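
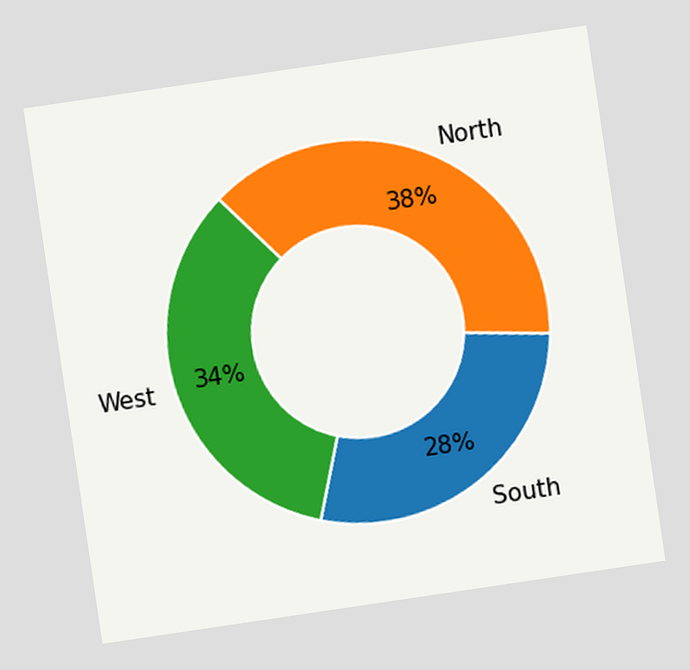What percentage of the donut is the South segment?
The chart is tilted about 8° counter-clockwise. The South segment takes up 28% of the ring.

28%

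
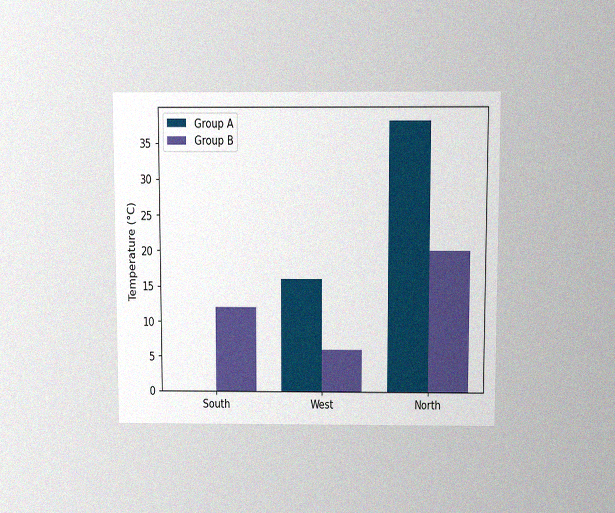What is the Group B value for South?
12°C

The chart is viewed slightly from above, with some photo noise. The Group B bar at South reaches 12°C on the y-axis.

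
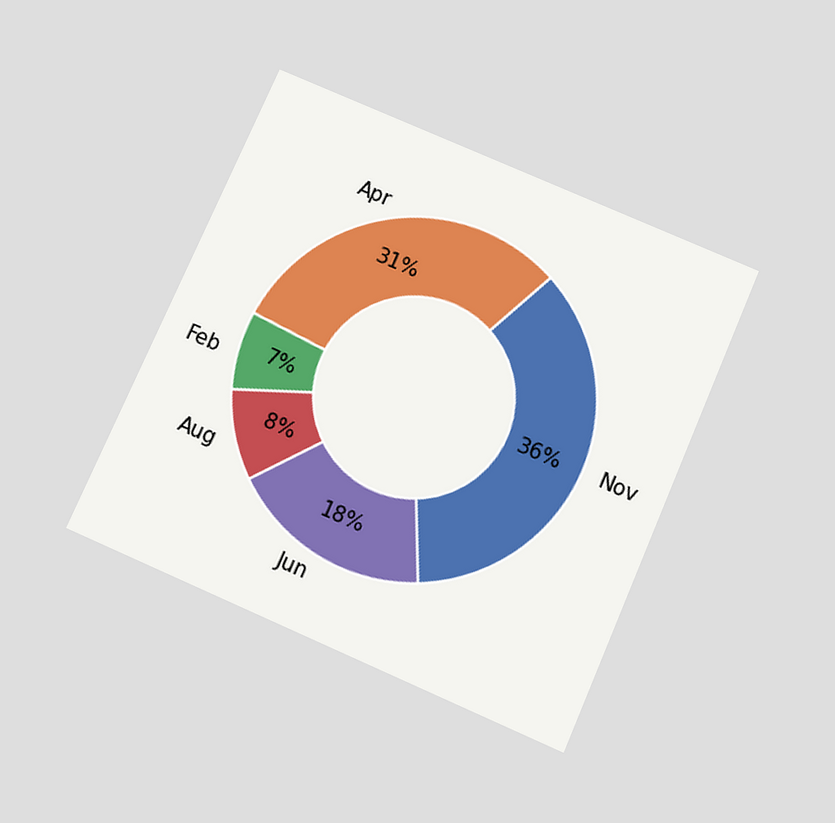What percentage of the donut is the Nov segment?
36%

The chart is tilted about 24° clockwise and viewed slightly from below. The Nov segment takes up 36% of the ring.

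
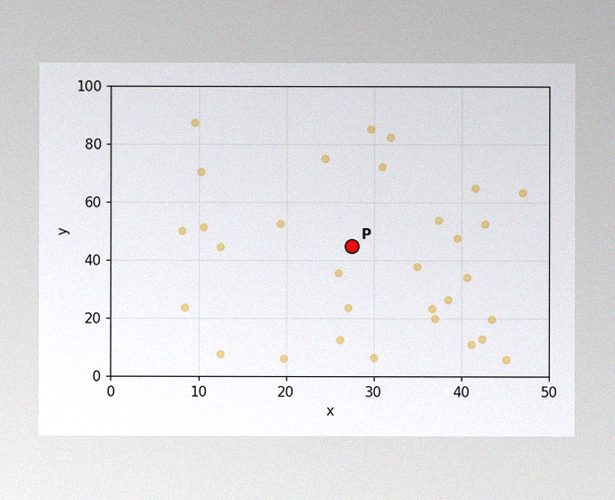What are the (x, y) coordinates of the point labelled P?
The image has some photo noise and uneven lighting. Following the gridlines from P to each axis, P sits at (27.5, 45).

(27.5, 45)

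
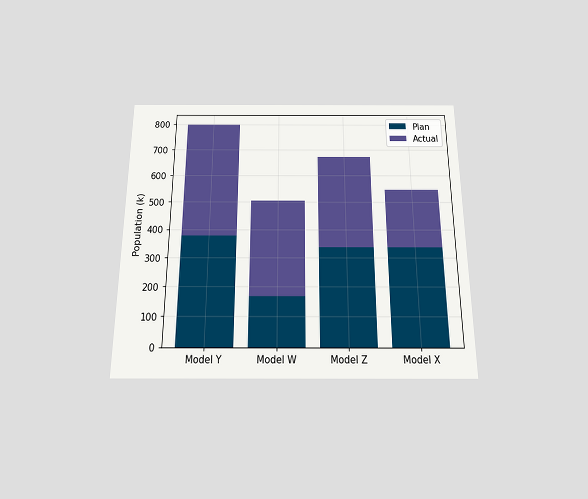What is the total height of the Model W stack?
The chart is viewed slightly from below. The Model W stack's top reaches 504k on the y-axis.

504k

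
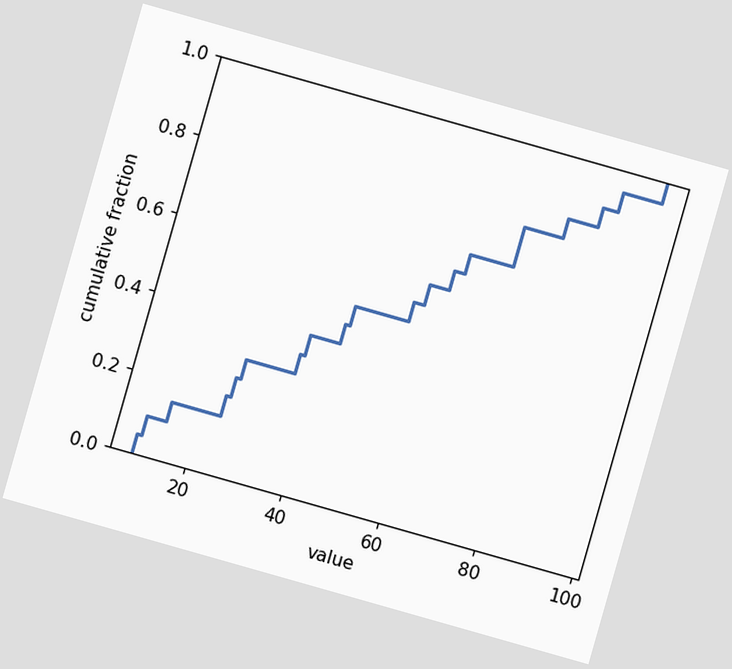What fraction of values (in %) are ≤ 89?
95%

The chart is tilted about 16° clockwise. At x=89 the ECDF step is at 95%.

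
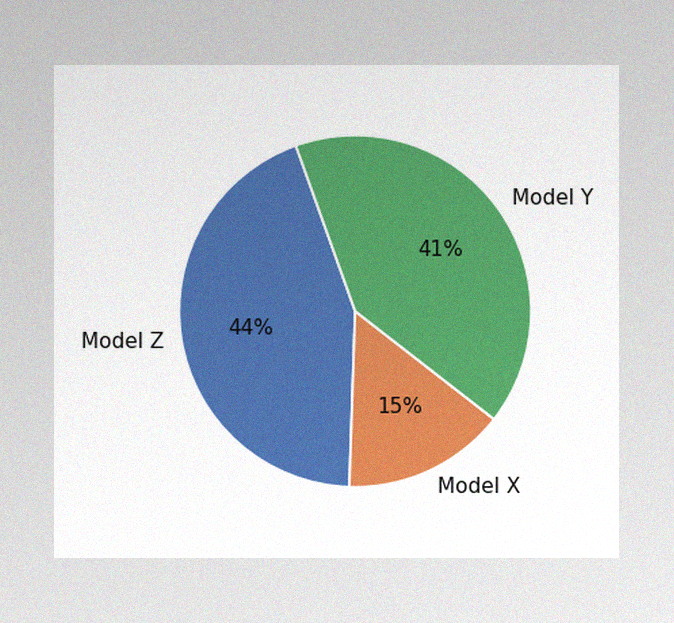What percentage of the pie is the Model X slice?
The image has some photo noise and uneven lighting. The Model X slice takes up 15% of the pie.

15%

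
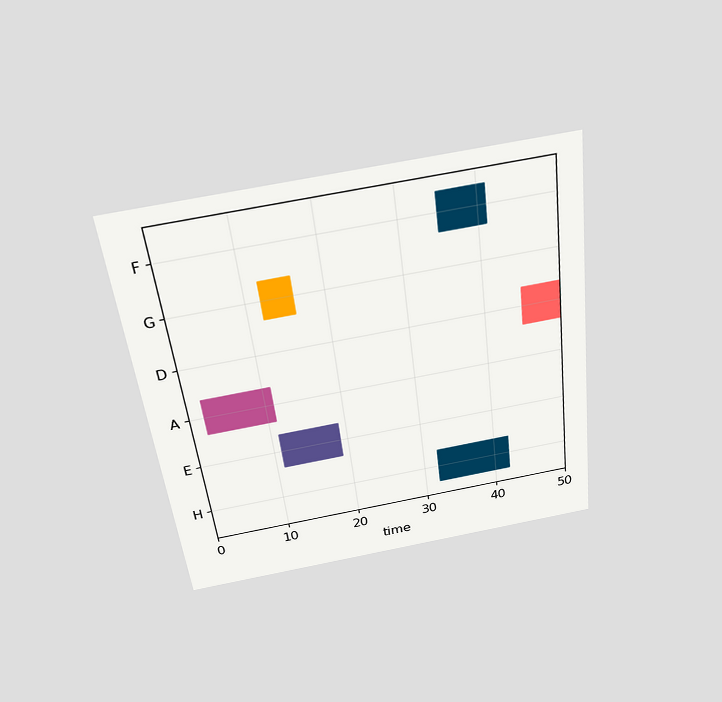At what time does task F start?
35

The chart is tilted about 7° counter-clockwise and viewed slightly from above. The F bar begins at t=35.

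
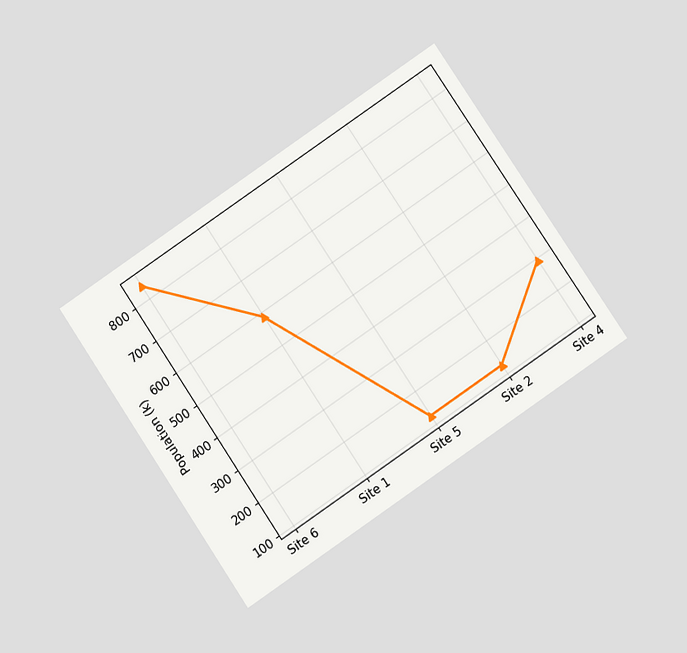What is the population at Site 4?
The chart is tilted about 34° counter-clockwise and viewed at a slight angle. At Site 4, the line is at 294k.

294k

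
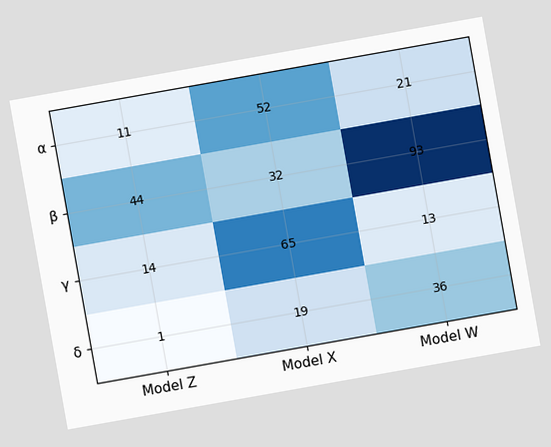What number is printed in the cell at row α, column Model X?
52

The chart is tilted about 10° counter-clockwise. The (α, Model X) cell reads 52.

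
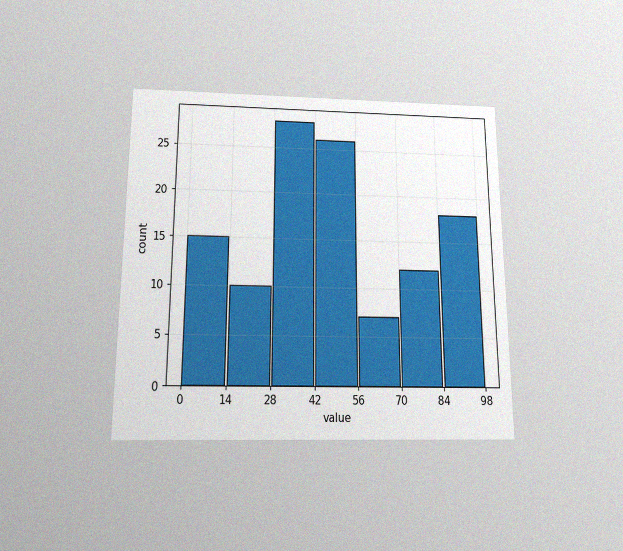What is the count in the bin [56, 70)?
7

The chart is viewed slightly from below, with some photo noise. The [56, 70) bin has height 7.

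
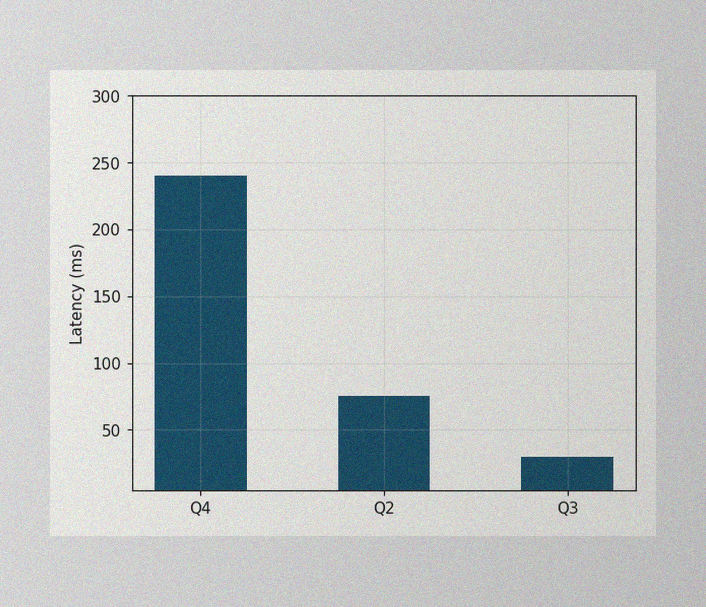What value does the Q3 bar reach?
30ms

The image has some photo noise and uneven lighting. Reading along the chart's y-axis, the Q3 bar reaches 30ms.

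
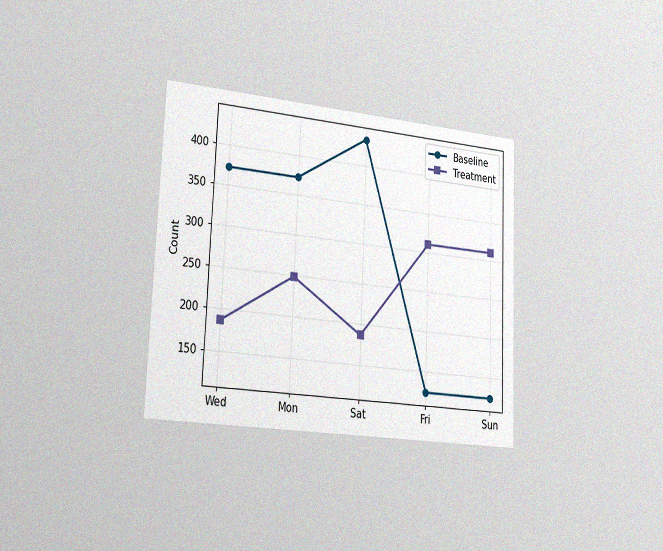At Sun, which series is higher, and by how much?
Treatment, by 186

The chart is tilted about 2° clockwise and viewed slightly from the left, with some photo noise. At Sun, Treatment sits above the other line by 186.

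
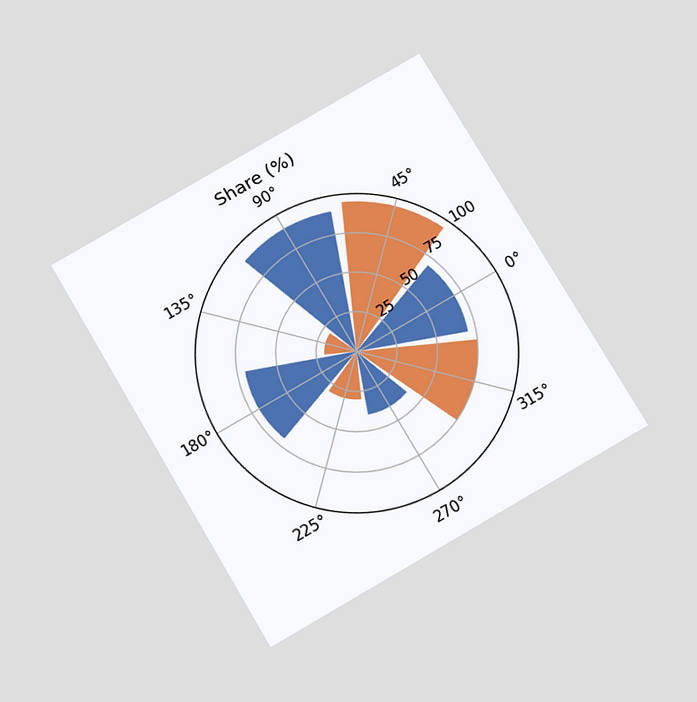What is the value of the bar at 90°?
90%

The chart is tilted about 30° counter-clockwise and viewed slightly from below. The bar at 90° reaches 90% on the radial axis.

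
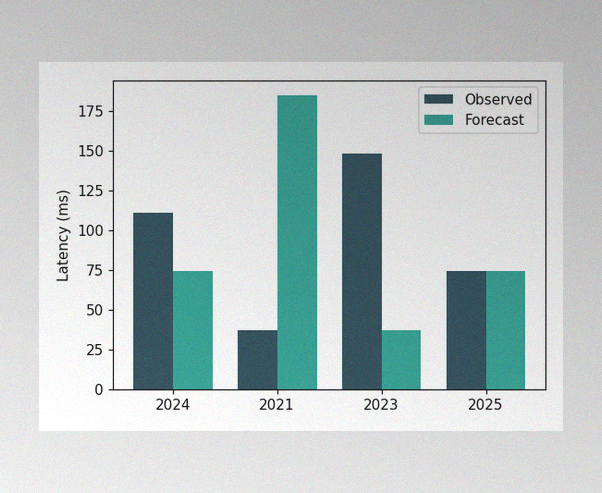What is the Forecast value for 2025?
The image has some photo noise and uneven lighting. The Forecast bar at 2025 reaches 74ms on the y-axis.

74ms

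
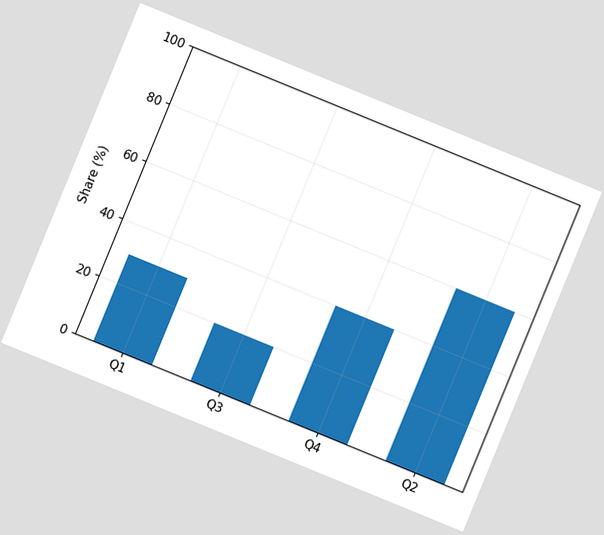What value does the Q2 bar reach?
The chart is tilted about 22° clockwise. Reading along the chart's y-axis, the Q2 bar reaches 60%.

60%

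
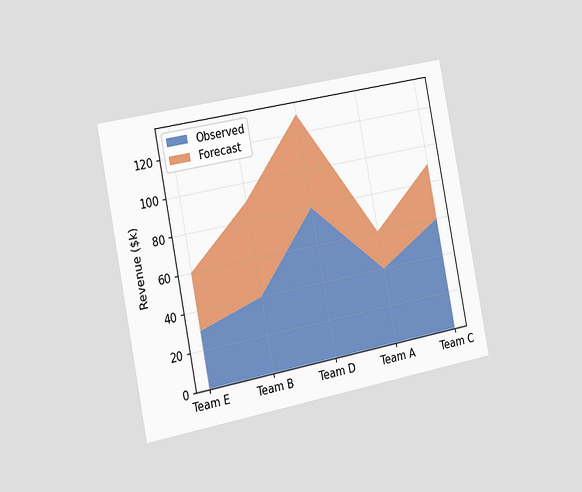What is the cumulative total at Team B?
The chart is tilted about 11° counter-clockwise and viewed slightly from the left. The stacked total at Team B reaches $90k.

$90k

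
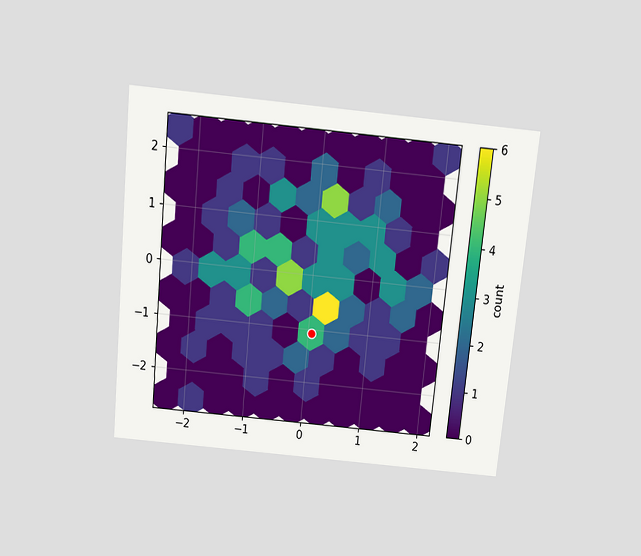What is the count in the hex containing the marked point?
4

The chart is tilted about 6° clockwise and viewed slightly from above. The marked hex reads 4 on the colorbar.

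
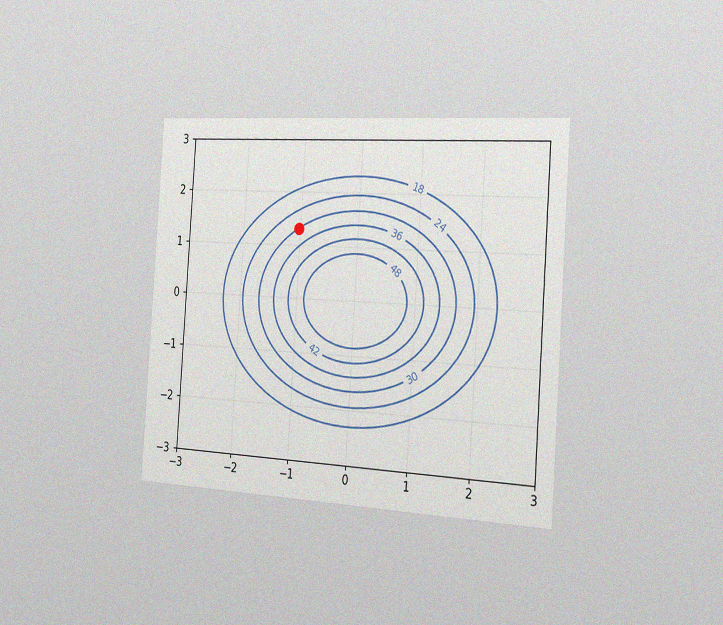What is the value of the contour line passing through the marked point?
30

The chart is tilted about 4° clockwise and viewed slightly from the right, with some photo noise. The marked point sits on the contour labelled 30.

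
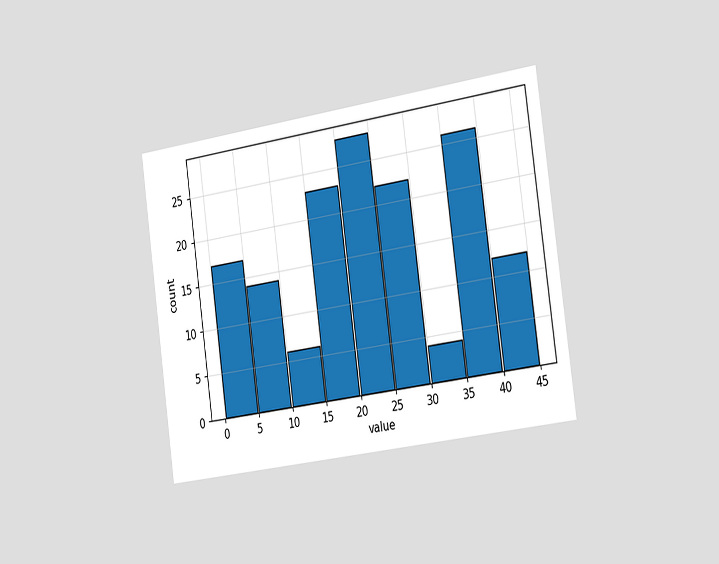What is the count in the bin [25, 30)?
22

The chart is tilted about 8° counter-clockwise and viewed slightly from the right. The [25, 30) bin has height 22.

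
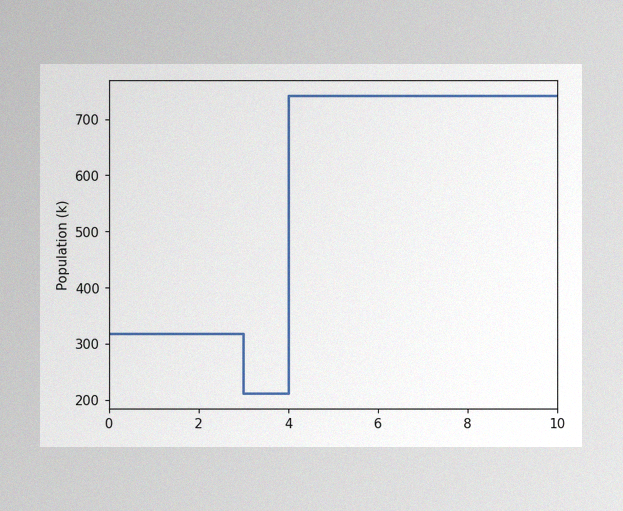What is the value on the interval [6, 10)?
742k

The image has some photo noise and uneven lighting. On [6, 10) the step sits at 742k.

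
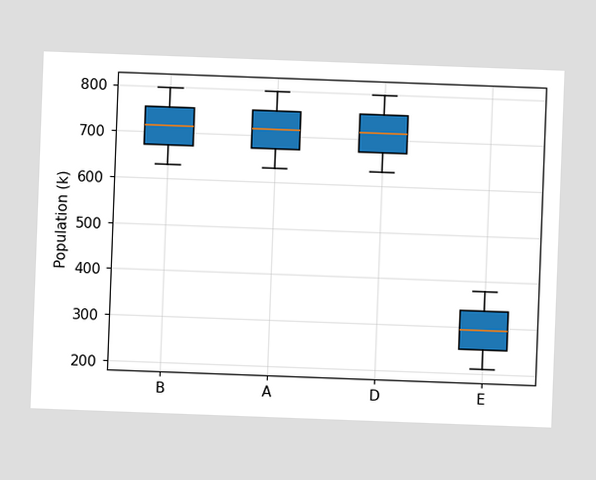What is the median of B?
The chart is tilted about 2° clockwise. The median line in the B box sits at 714k.

714k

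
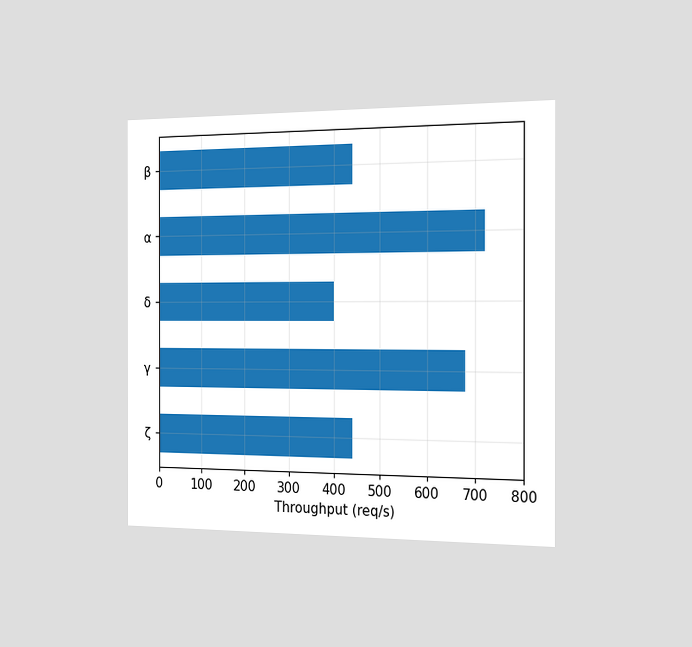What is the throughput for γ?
680req/s

The chart is viewed slightly from the right. Reading along the chart's x-axis, the γ bar reaches 680req/s.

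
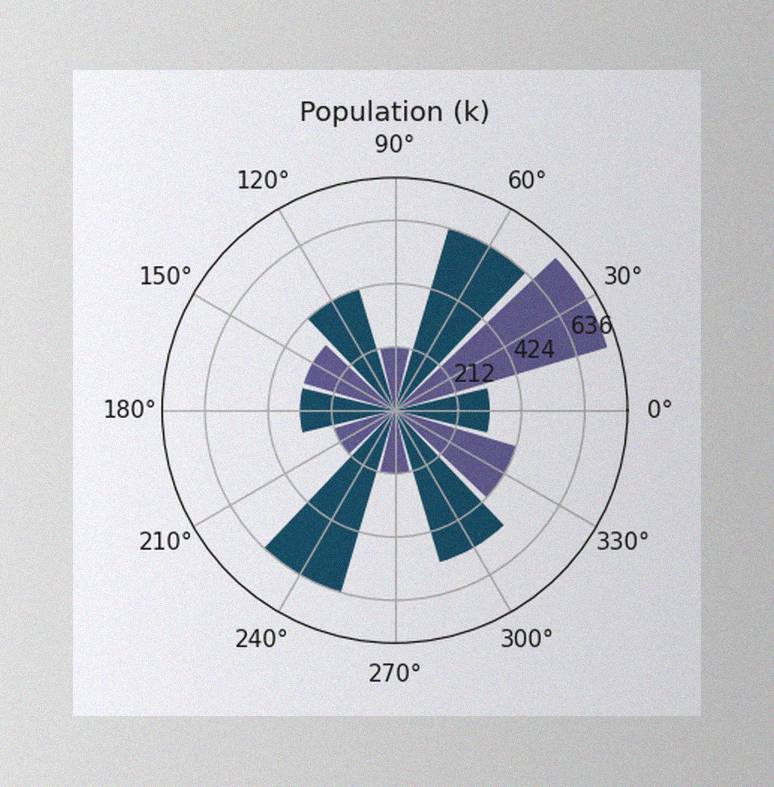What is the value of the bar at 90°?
212k

The image has some photo noise and uneven lighting. The bar at 90° reaches 212k on the radial axis.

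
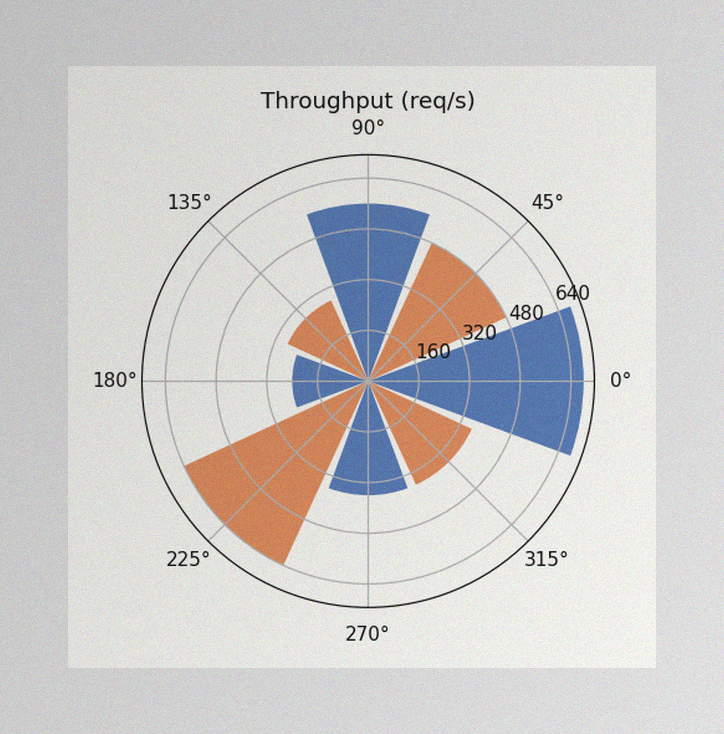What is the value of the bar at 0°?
The image has some photo noise and uneven lighting. The bar at 0° reaches 680req/s on the radial axis.

680req/s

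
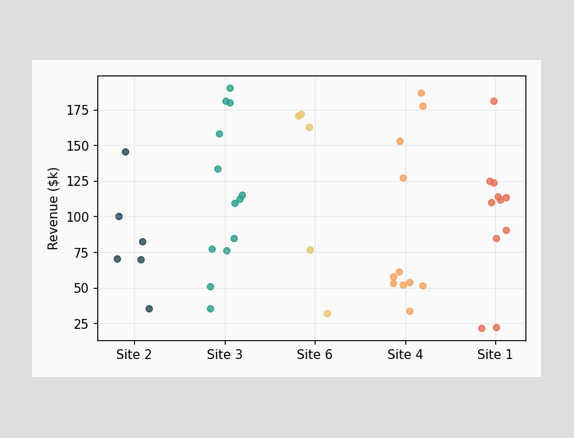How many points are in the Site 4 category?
Counting the markers in the Site 4 column gives 11.

11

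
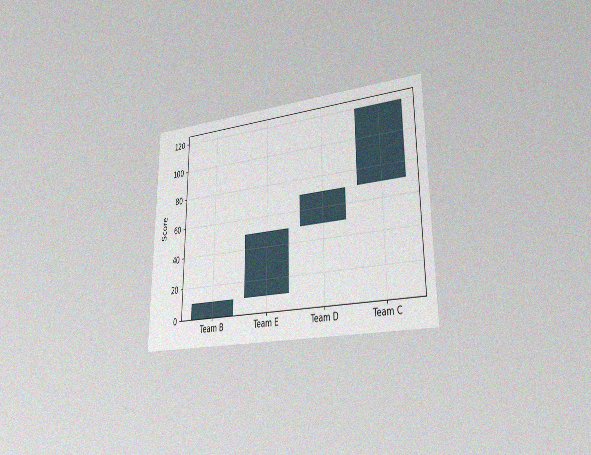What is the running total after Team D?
70

The chart is viewed slightly from the right, with some photo noise. After Team D the running total reaches 70.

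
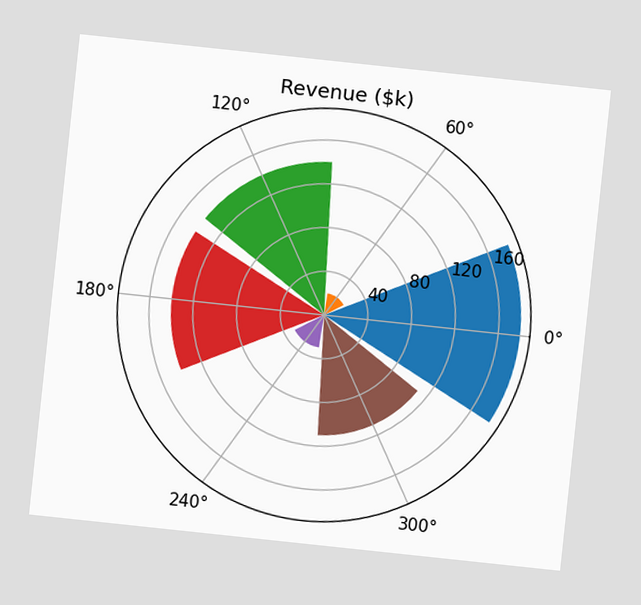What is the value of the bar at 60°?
The chart is tilted about 6° clockwise. The bar at 60° reaches $20k on the radial axis.

$20k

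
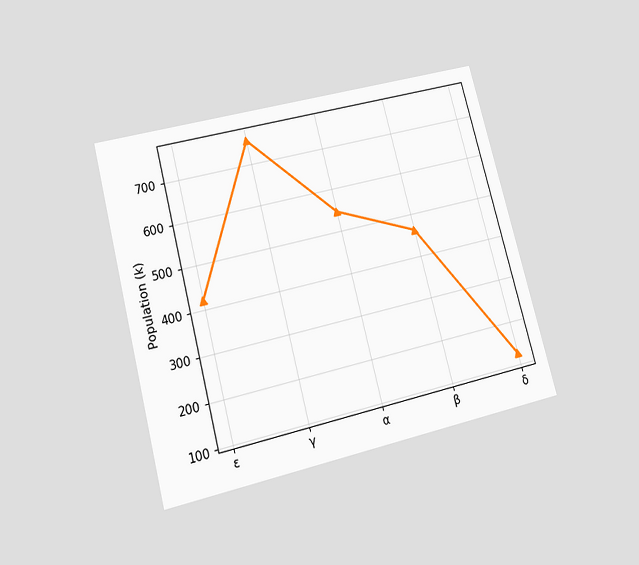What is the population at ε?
420k

The chart is tilted about 15° counter-clockwise and viewed slightly from below. At ε, the line is at 420k.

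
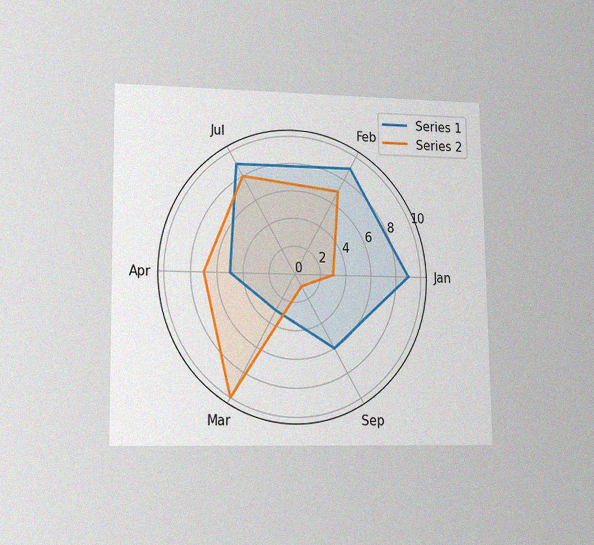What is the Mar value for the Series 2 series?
10

The chart is viewed at a slight angle, with some photo noise. On the Mar axis, Series 2 reaches 10.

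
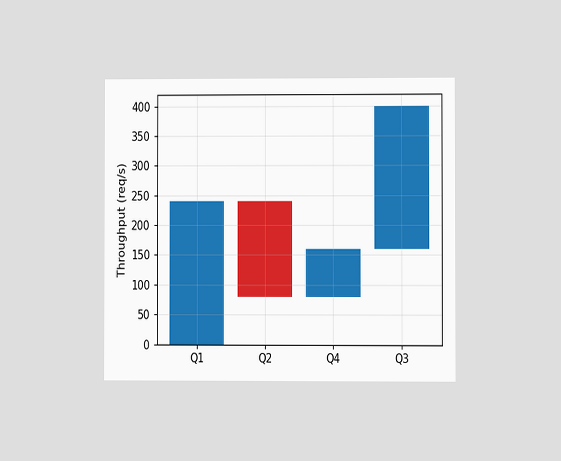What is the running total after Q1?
240req/s

The chart is viewed at a slight angle. After Q1 the running total reaches 240req/s.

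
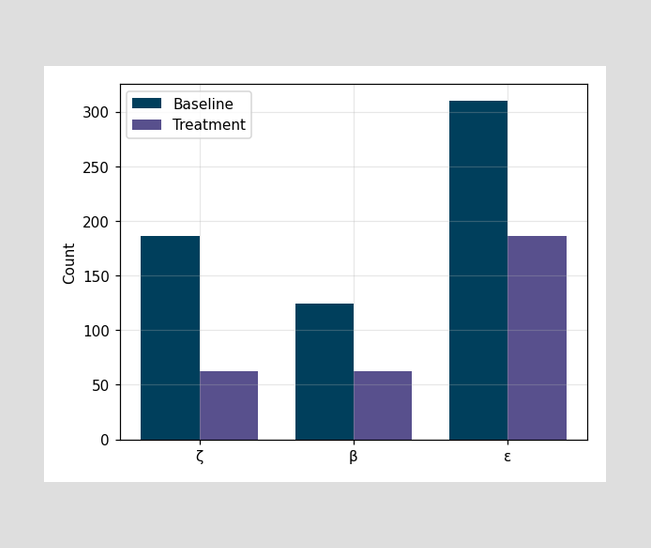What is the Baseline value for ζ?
186

The Baseline bar at ζ reaches 186 on the y-axis.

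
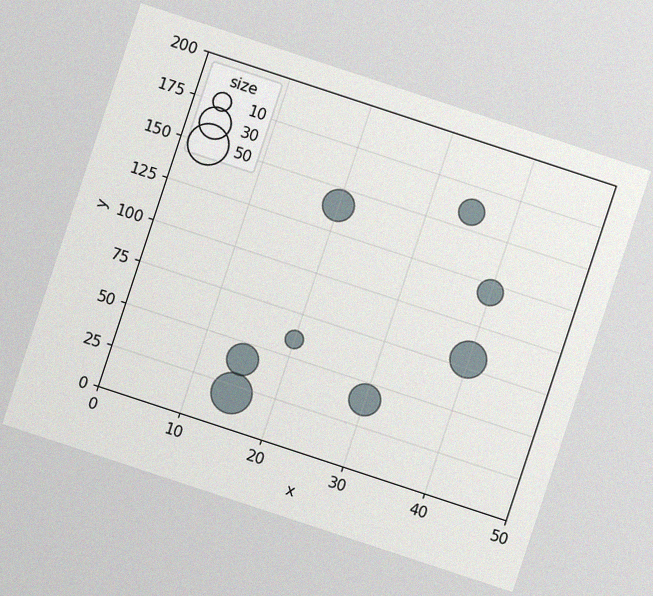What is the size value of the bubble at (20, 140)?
30

The chart is tilted about 18° clockwise, with some photo noise. Matching the bubble at (20, 140) against the size legend gives 30.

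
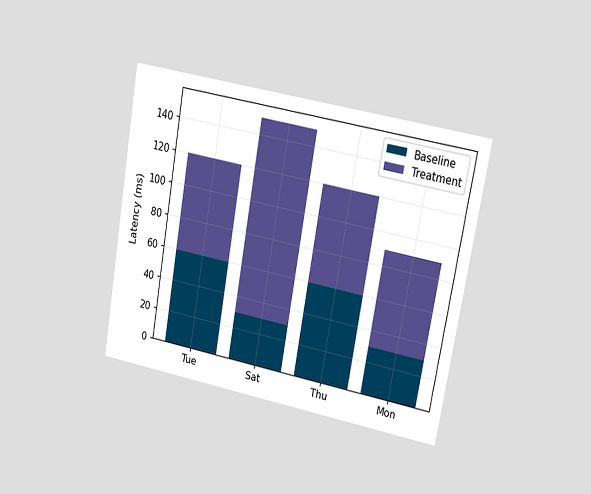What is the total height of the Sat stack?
The chart is tilted about 10° clockwise and viewed at a slight angle. The Sat stack's top reaches 150ms on the y-axis.

150ms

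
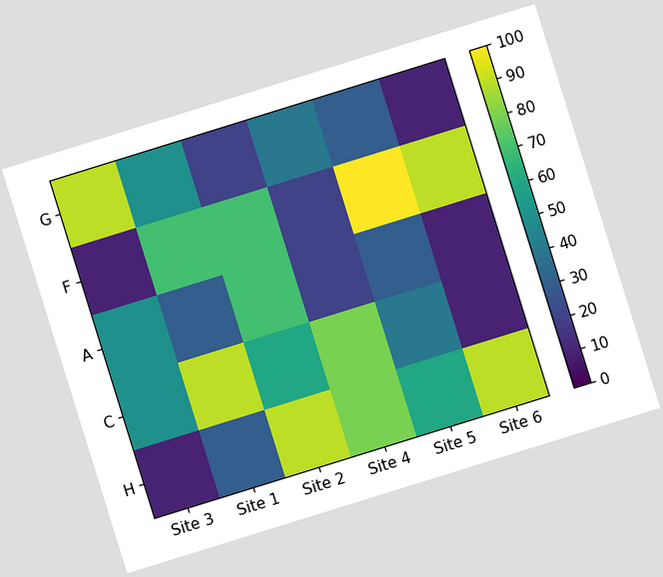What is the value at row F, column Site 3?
10

The chart is tilted about 17° counter-clockwise. Matching cell (F, Site 3) against the colorbar gives 10.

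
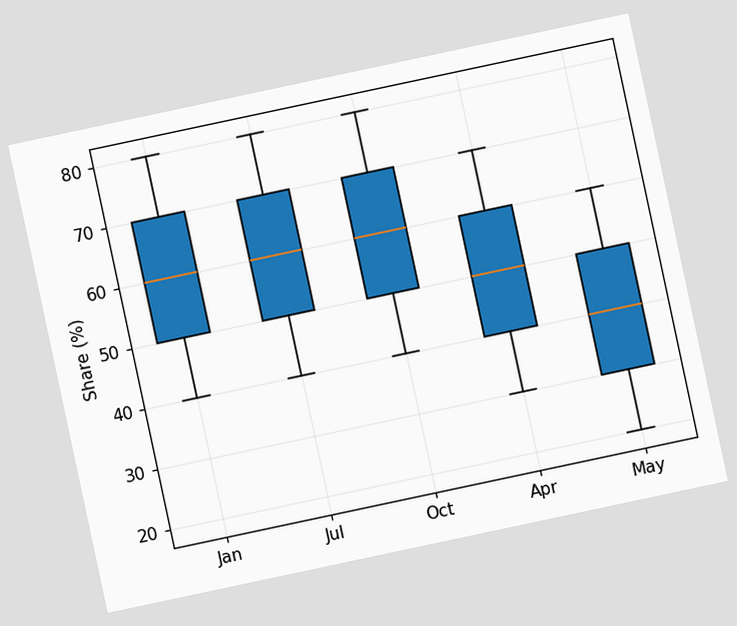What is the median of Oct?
60%

The chart is tilted about 12° counter-clockwise. The median line in the Oct box sits at 60%.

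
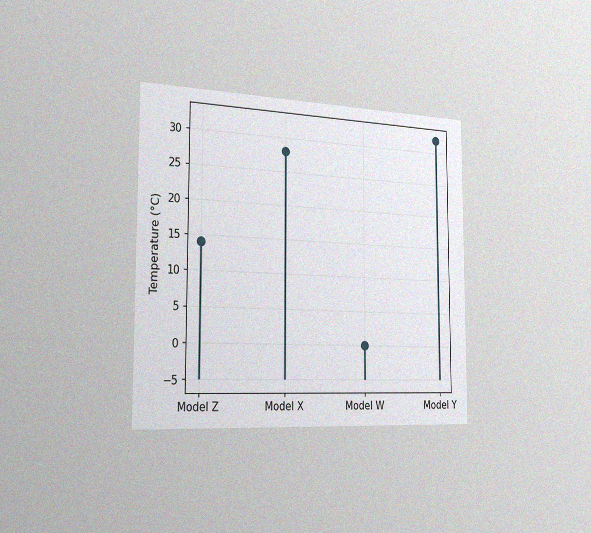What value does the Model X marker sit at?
28°C

The chart is viewed slightly from the left, with some photo noise. The Model X marker sits at 28°C.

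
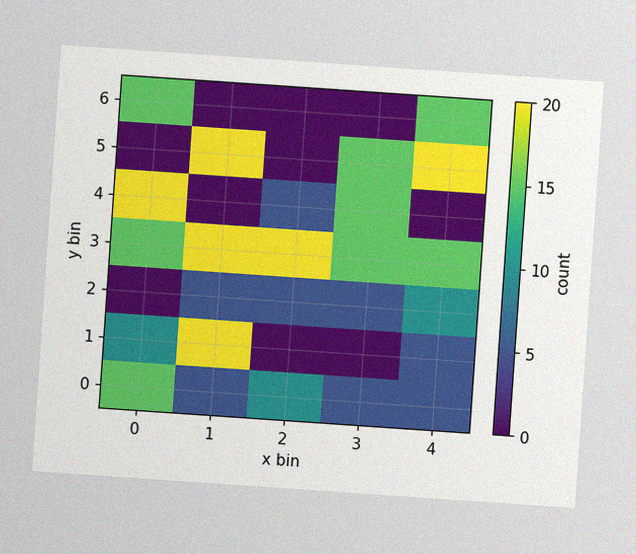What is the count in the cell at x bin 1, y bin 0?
The chart is tilted about 4° clockwise, with some photo noise. Matching the cell (1, 0) against the colorbar gives 5.

5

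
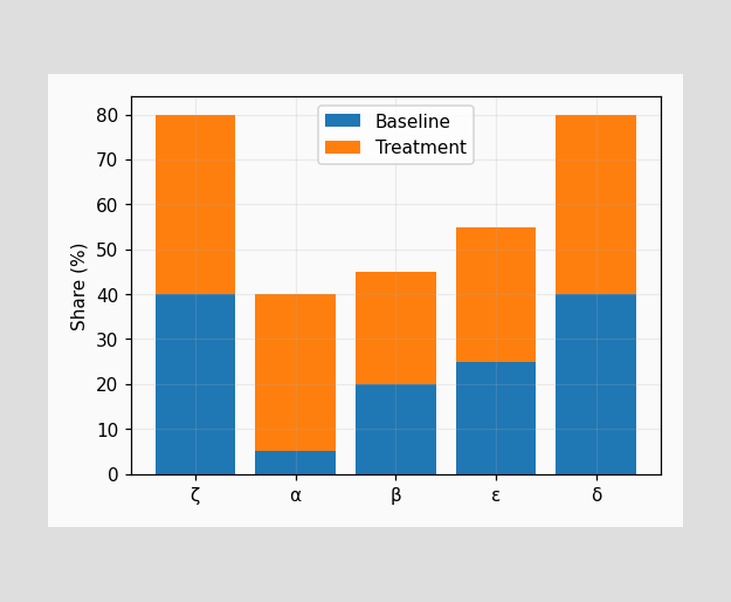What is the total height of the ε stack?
The ε stack's top reaches 55% on the y-axis.

55%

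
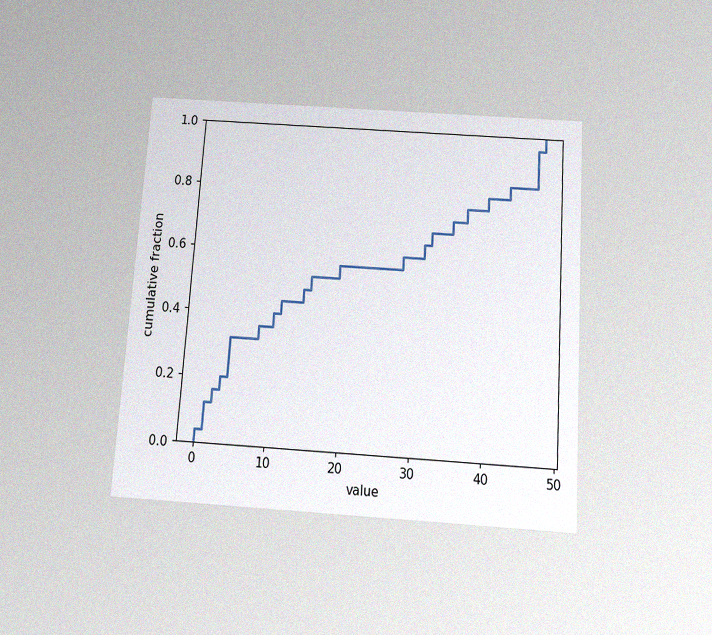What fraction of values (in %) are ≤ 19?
56%

The chart is tilted about 4° clockwise and viewed slightly from below, with some photo noise. At x=19 the ECDF step is at 56%.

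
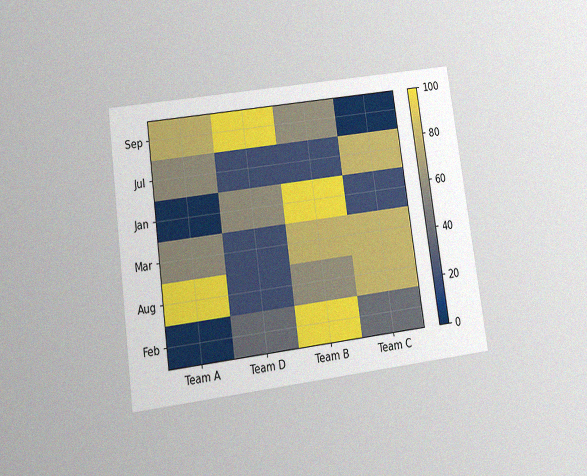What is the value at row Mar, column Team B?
The chart is tilted about 8° counter-clockwise and viewed slightly from below, with some photo noise. Matching cell (Mar, Team B) against the colorbar gives 80.

80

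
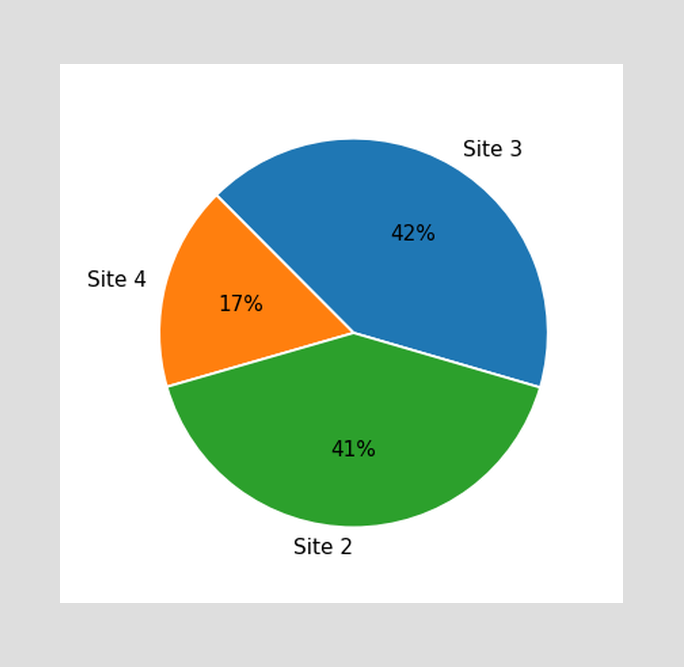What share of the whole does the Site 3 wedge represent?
The Site 3 slice takes up 42% of the pie.

42%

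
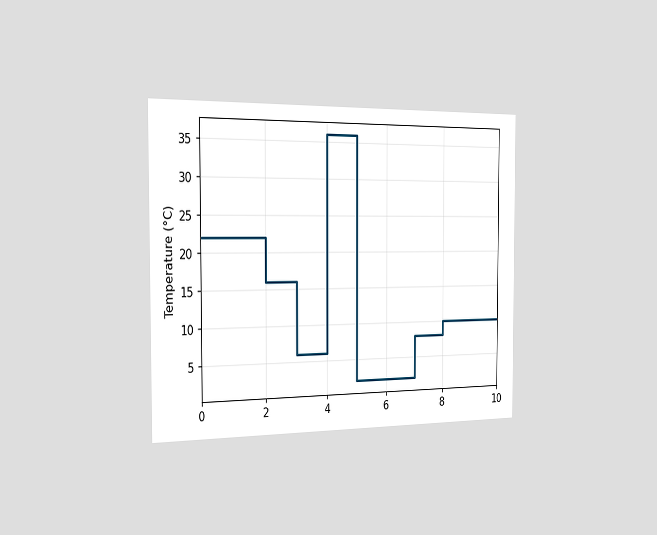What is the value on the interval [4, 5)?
The chart is viewed slightly from the left. On [4, 5) the step sits at 36°C.

36°C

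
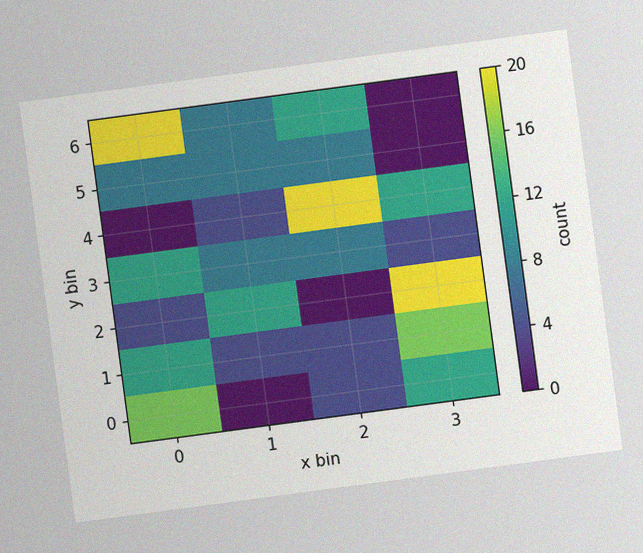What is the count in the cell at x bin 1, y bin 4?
The chart is tilted about 8° counter-clockwise, with some photo noise. Matching the cell (1, 4) against the colorbar gives 4.

4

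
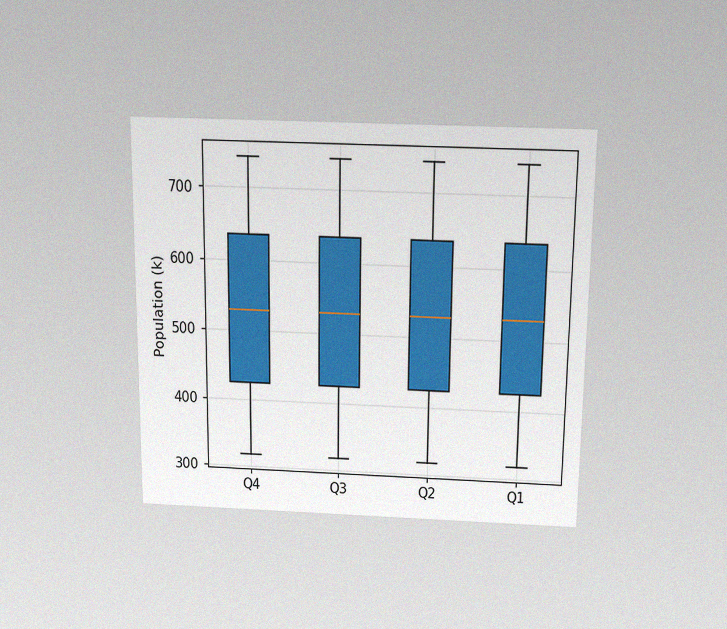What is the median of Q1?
530k

The chart is viewed slightly from above, with some photo noise. The median line in the Q1 box sits at 530k.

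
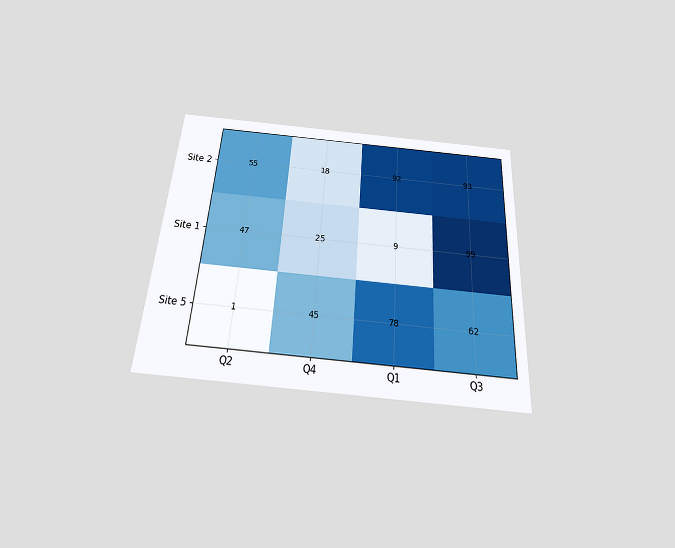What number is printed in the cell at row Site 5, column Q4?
45

The chart is tilted about 4° clockwise and viewed slightly from below. The (Site 5, Q4) cell reads 45.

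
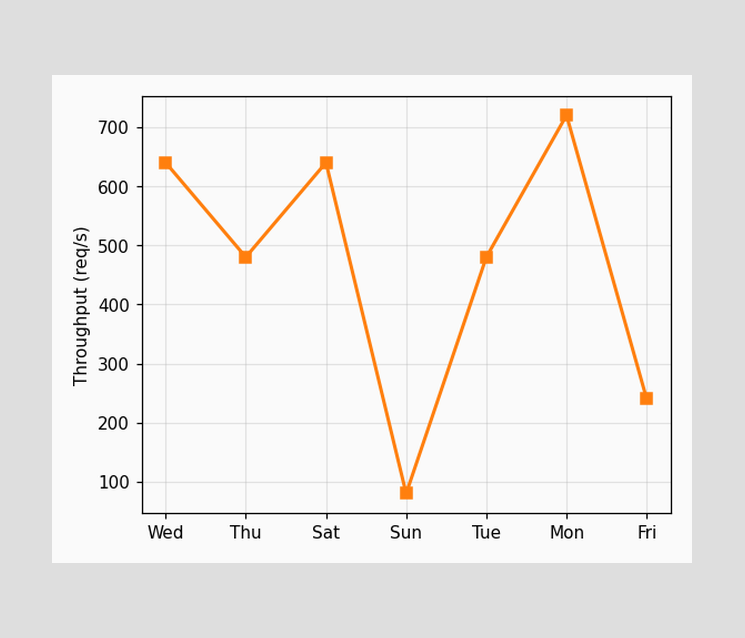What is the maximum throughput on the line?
720req/s

The highest point is at Mon, and reading across to the y-axis gives 720req/s.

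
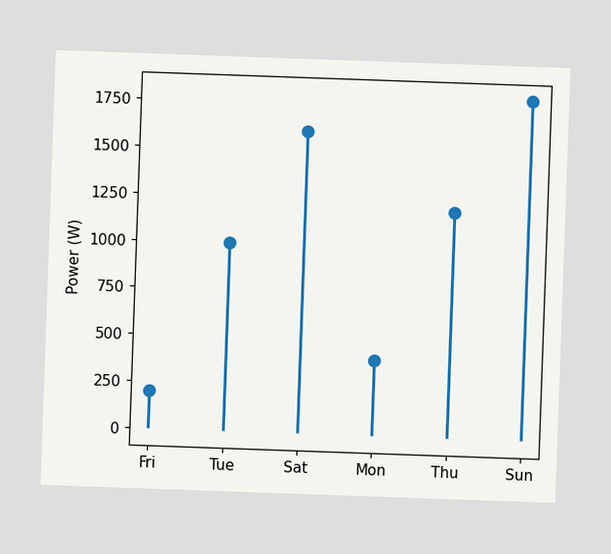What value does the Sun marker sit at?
1800W

The chart is tilted about 2° clockwise. The Sun marker sits at 1800W.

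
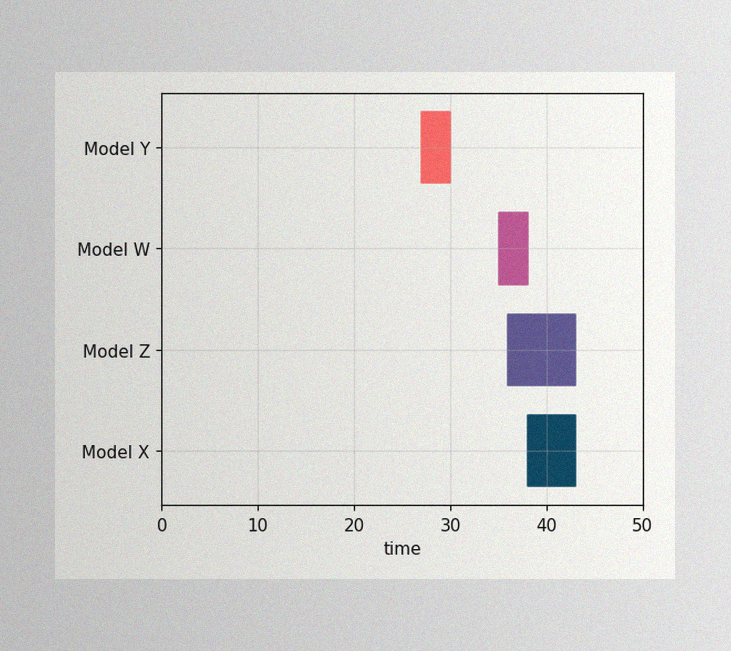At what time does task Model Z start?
The image has some photo noise and uneven lighting. The Model Z bar begins at t=36.

36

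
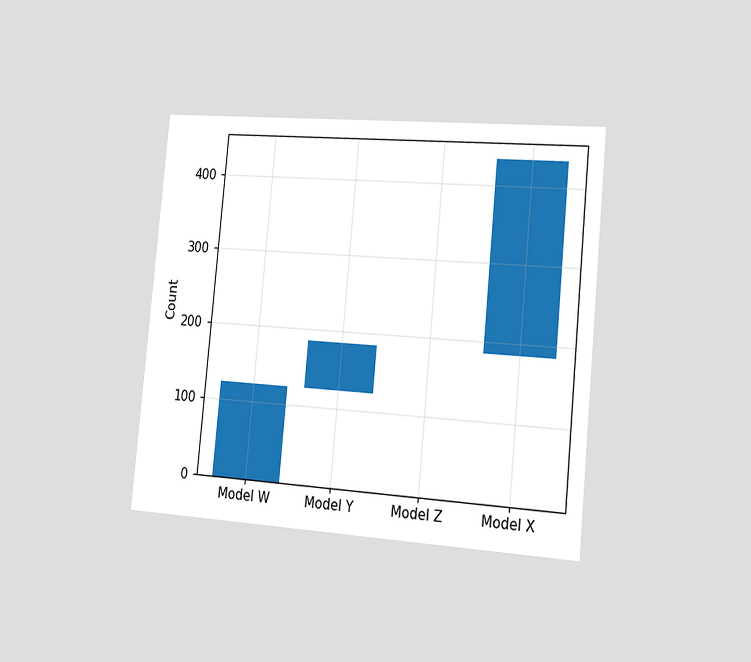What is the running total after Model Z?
The chart is tilted about 5° clockwise and viewed slightly from the right. After Model Z the running total reaches 186.

186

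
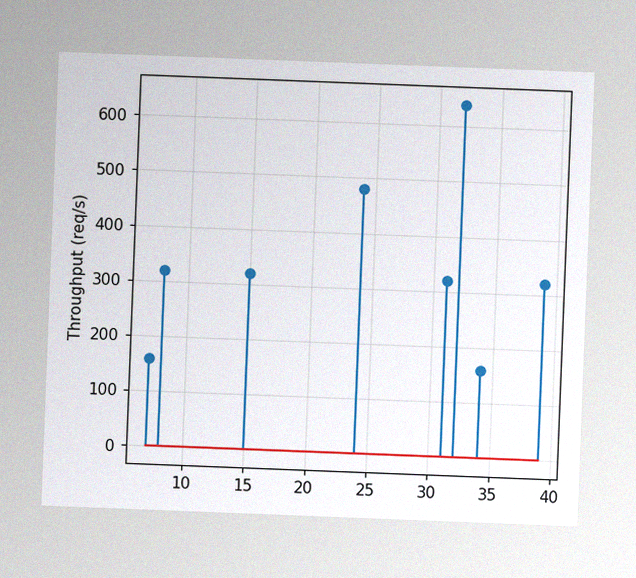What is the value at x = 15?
The chart is tilted about 2° clockwise, with some photo noise. The stem at x=15 reaches 320req/s.

320req/s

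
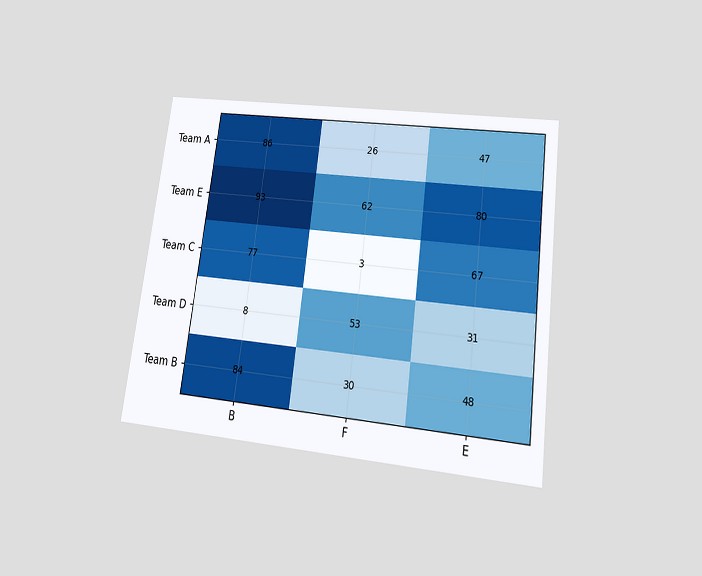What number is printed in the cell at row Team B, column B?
The chart is tilted about 7° clockwise and viewed slightly from below. The (Team B, B) cell reads 84.

84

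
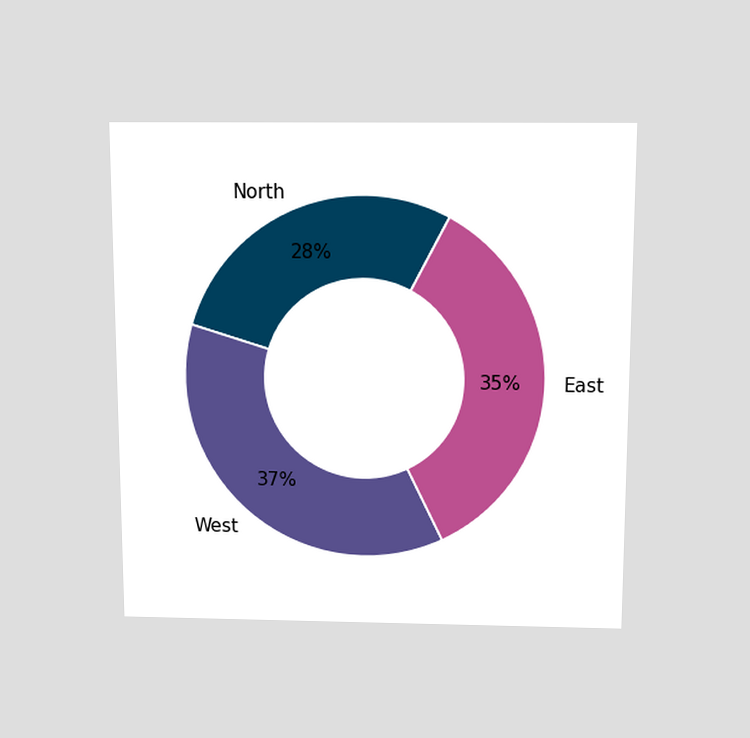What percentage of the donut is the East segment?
35%

The chart is viewed slightly from above. The East segment takes up 35% of the ring.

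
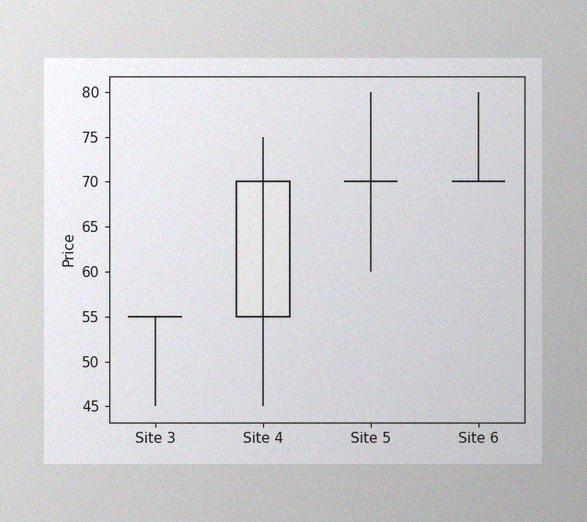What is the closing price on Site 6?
70

The image has some photo noise and uneven lighting. The Site 6 candle closes at 70.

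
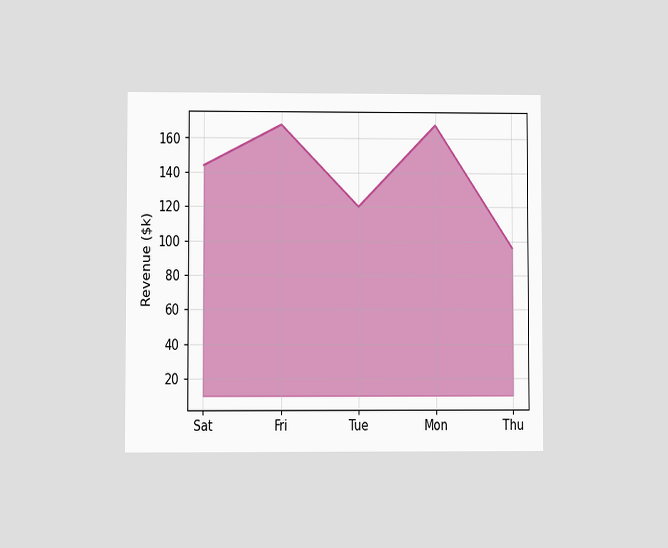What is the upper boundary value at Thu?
The chart is viewed at a slight angle. At Thu the upper boundary is at $96k.

$96k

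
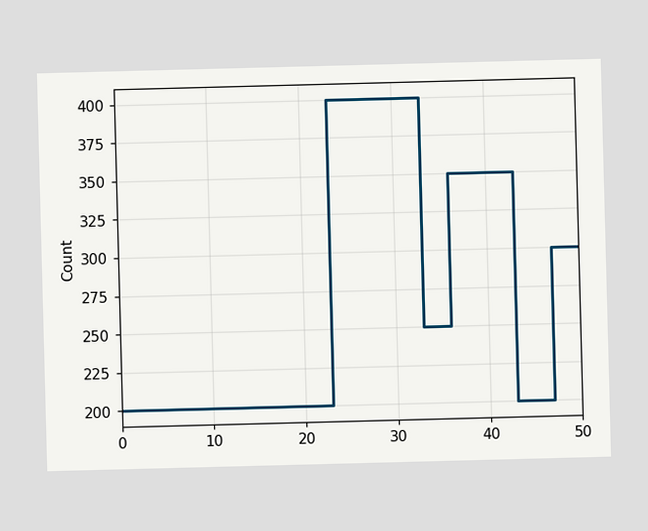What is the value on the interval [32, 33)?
On [32, 33) the step sits at 400.

400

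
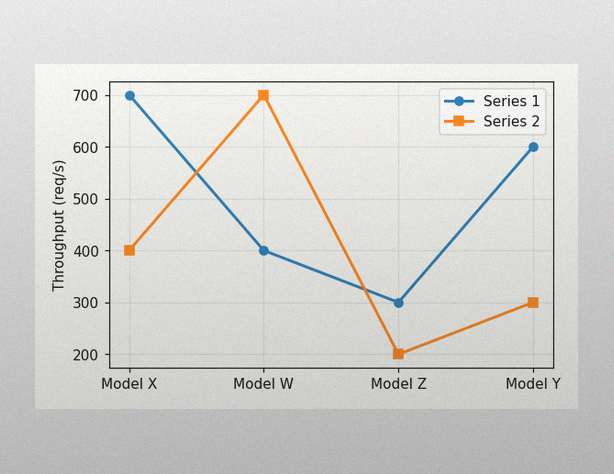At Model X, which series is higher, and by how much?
Series 1, by 300req/s

The image has some photo noise and uneven lighting. At Model X, Series 1 sits above the other line by 300req/s.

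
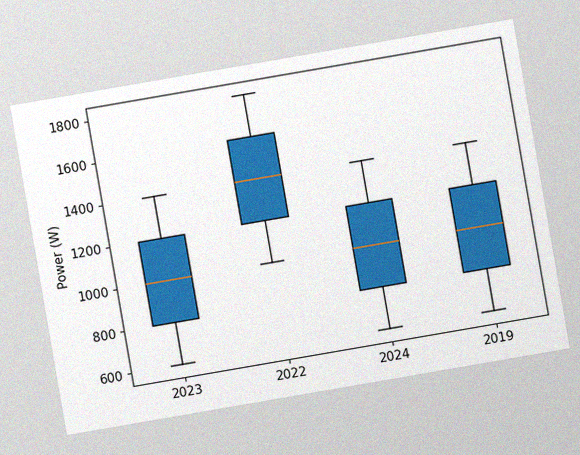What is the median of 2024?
1000W

The chart is tilted about 10° counter-clockwise, with some photo noise. The median line in the 2024 box sits at 1000W.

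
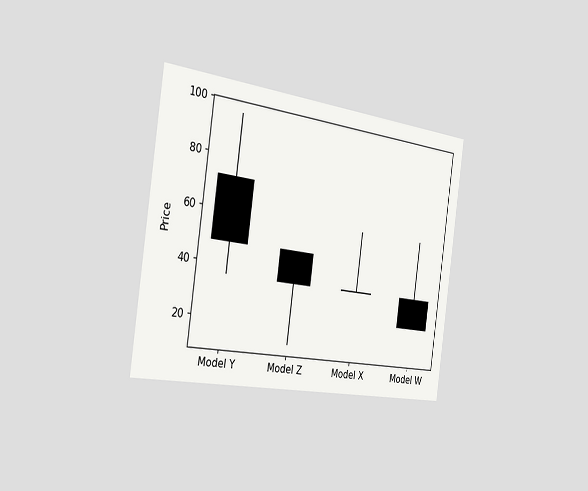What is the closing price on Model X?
The chart is tilted about 8° clockwise and viewed slightly from the left. The Model X candle closes at 36.

36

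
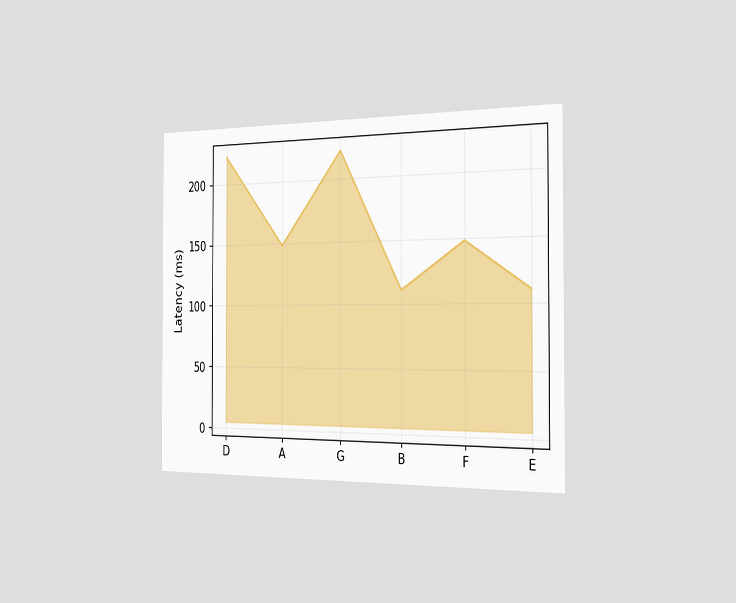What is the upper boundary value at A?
The chart is viewed slightly from the right. At A the upper boundary is at 148ms.

148ms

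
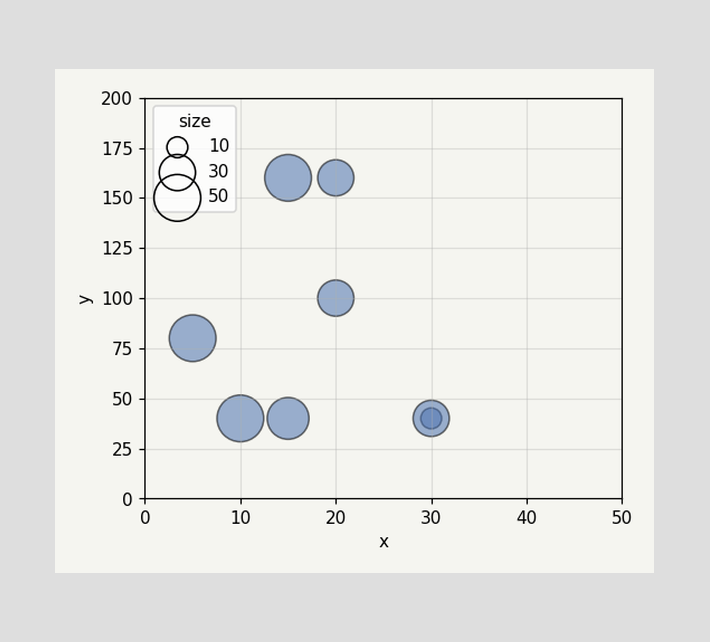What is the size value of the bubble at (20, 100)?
30

Matching the bubble at (20, 100) against the size legend gives 30.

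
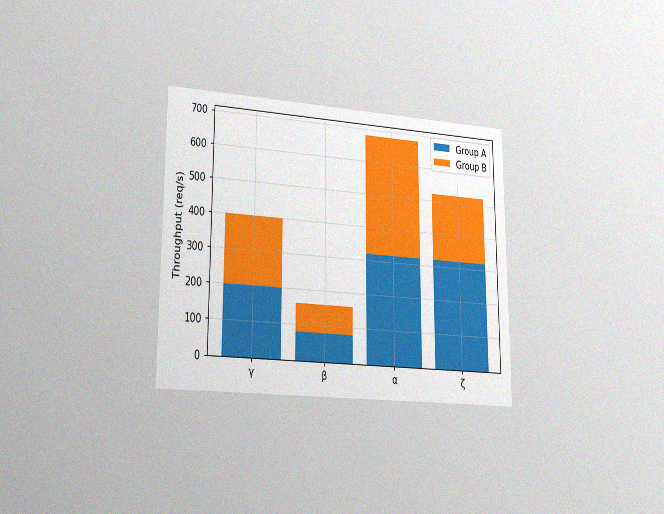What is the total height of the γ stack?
The chart is viewed slightly from the left, with some photo noise. The γ stack's top reaches 400req/s on the y-axis.

400req/s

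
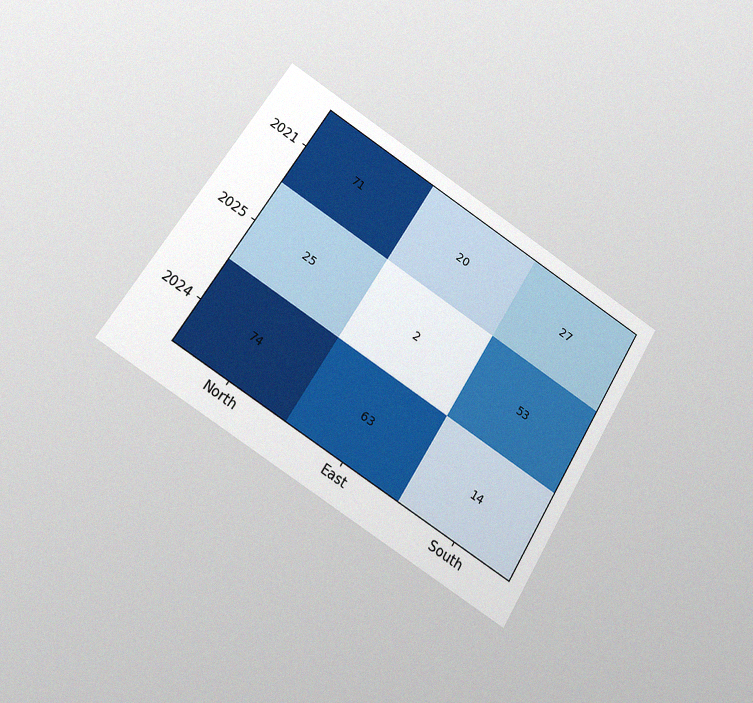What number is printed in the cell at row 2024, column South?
14

The chart is tilted about 32° clockwise and viewed at a slight angle, with some photo noise. The (2024, South) cell reads 14.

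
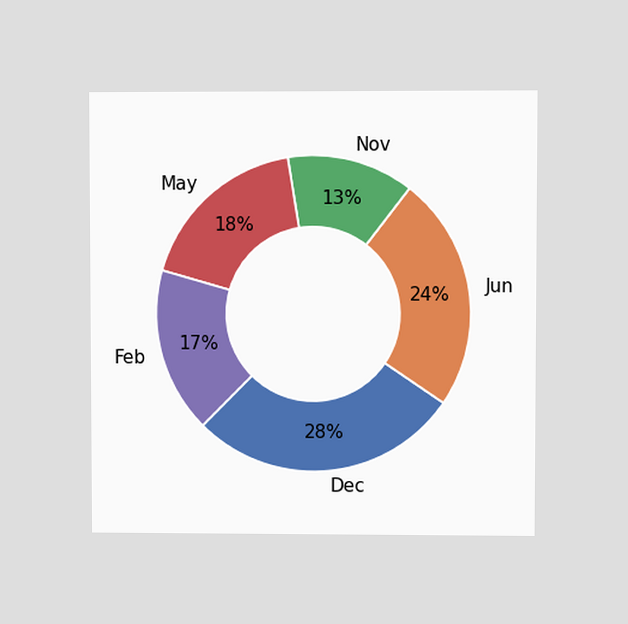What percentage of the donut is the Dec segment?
28%

The chart is viewed at a slight angle. The Dec segment takes up 28% of the ring.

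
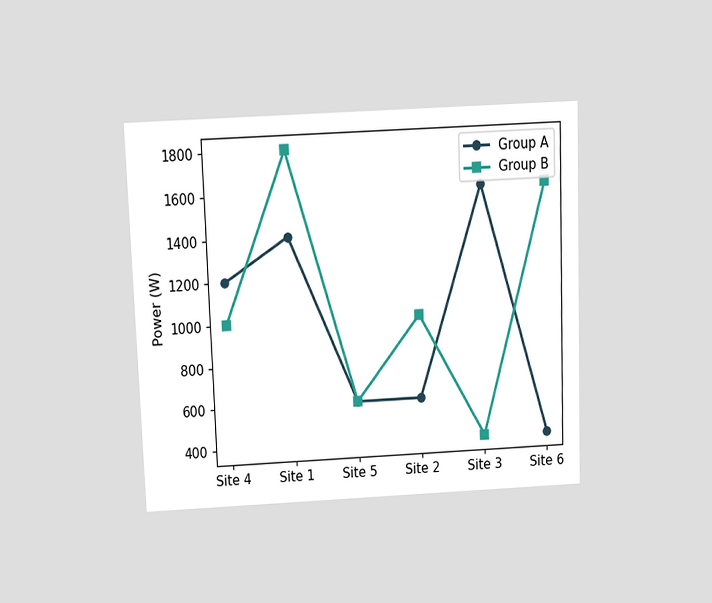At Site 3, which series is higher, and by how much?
The chart is tilted about 2° counter-clockwise and viewed slightly from above. At Site 3, Group A sits above the other line by 1200W.

Group A, by 1200W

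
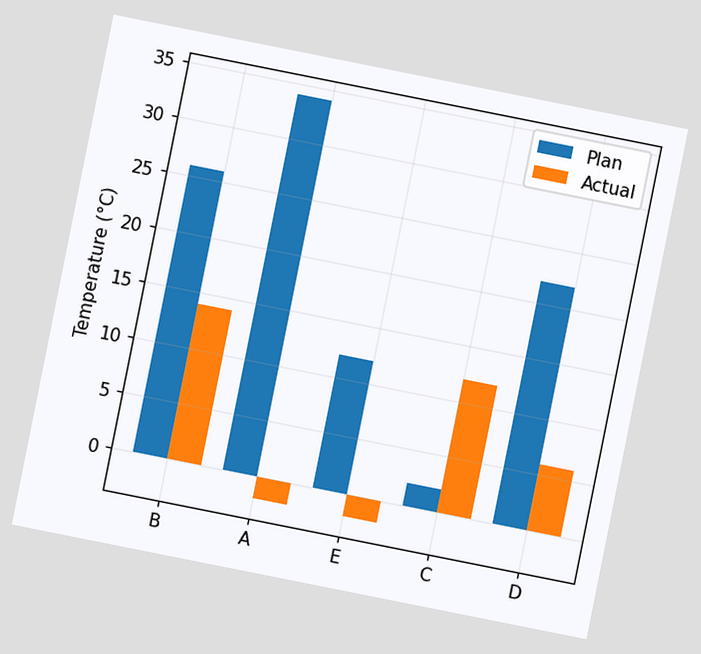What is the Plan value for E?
12°C

The chart is tilted about 11° clockwise. The Plan bar at E reaches 12°C on the y-axis.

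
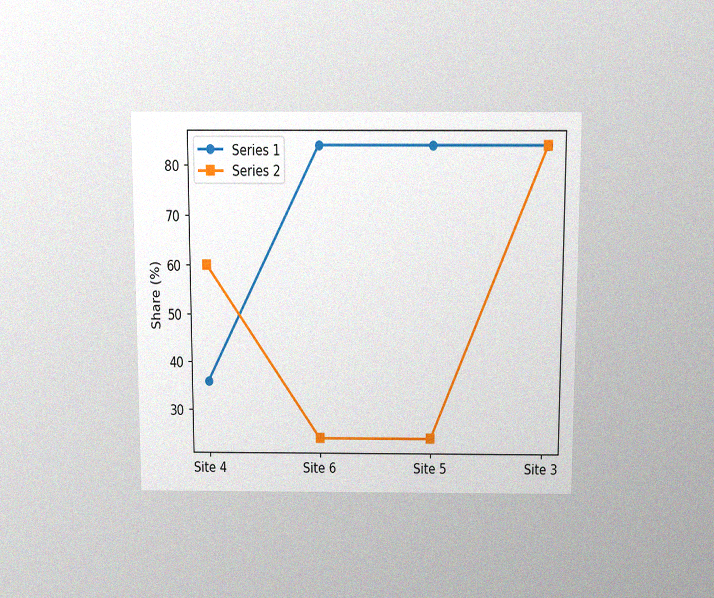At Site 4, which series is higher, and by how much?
Series 2, by 24%

The chart is viewed slightly from above, with some photo noise. At Site 4, Series 2 sits above the other line by 24%.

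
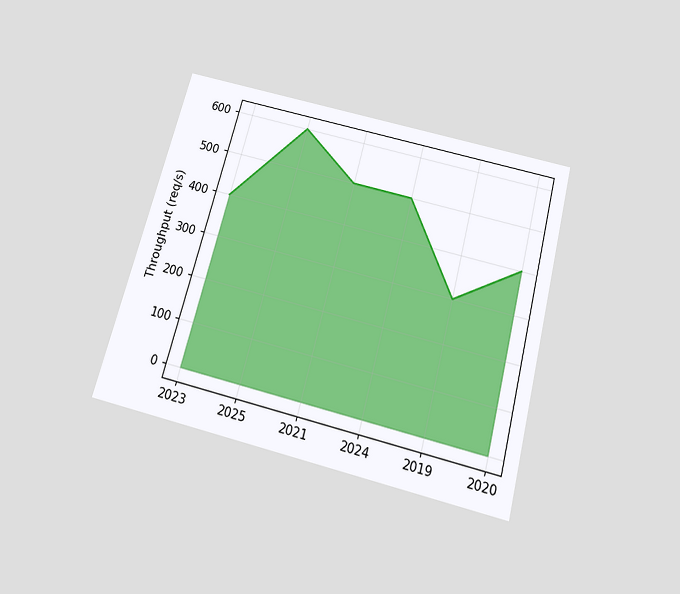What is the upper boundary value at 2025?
600req/s

The chart is tilted about 15° clockwise and viewed slightly from below. At 2025 the upper boundary is at 600req/s.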